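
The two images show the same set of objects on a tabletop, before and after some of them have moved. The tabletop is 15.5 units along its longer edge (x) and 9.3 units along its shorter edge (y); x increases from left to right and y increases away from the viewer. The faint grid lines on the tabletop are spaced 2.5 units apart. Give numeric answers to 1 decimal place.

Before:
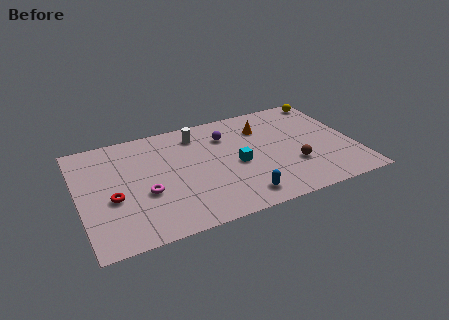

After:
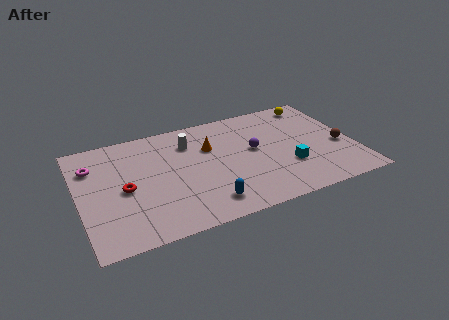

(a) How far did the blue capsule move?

1.9

The blue capsule was near (8.7, 1.4) before and (6.8, 1.6) after, so it travelled √(1.9² + 0.2²) ≈ 1.9 units.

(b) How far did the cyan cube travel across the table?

3.0

The cyan cube was near (8.8, 4.2) before and (11.6, 3.0) after, so it travelled √(2.8² + 1.2²) ≈ 3.0 units.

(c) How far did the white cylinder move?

0.8

The white cylinder was near (6.9, 7.6) before and (6.4, 7.0) after, so it travelled √(0.5² + 0.6²) ≈ 0.8 units.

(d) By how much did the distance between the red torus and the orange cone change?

-4.0

They were about 9.3 units apart before and 5.3 after — 4.0 units closer together.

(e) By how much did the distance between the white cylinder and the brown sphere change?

+2.1

They were about 6.8 units apart before and 8.9 after — 2.1 units further apart.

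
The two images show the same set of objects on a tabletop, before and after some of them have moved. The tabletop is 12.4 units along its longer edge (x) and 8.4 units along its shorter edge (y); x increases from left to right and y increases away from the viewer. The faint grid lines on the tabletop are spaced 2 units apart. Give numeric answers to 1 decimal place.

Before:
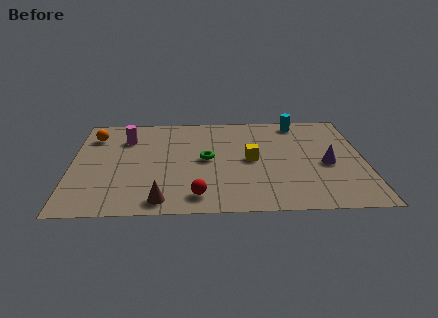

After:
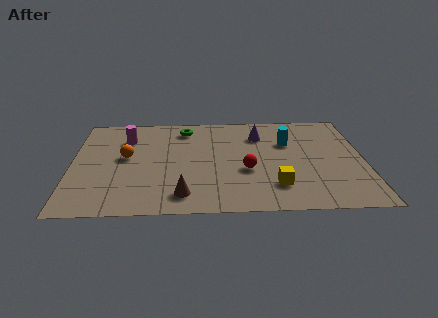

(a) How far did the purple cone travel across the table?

3.8

The purple cone moved from about (10.8, 3.7) to (8.0, 6.3), a distance of √(2.8² + 2.6²) ≈ 3.8.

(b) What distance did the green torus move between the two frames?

2.8

The green torus was near (5.7, 4.3) before and (4.8, 7.0) after, so it travelled √(0.9² + 2.7²) ≈ 2.8 units.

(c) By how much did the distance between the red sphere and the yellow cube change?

-1.9

They were about 3.7 units apart before and 1.8 after — 1.9 units closer together.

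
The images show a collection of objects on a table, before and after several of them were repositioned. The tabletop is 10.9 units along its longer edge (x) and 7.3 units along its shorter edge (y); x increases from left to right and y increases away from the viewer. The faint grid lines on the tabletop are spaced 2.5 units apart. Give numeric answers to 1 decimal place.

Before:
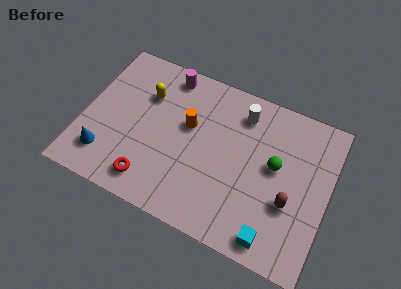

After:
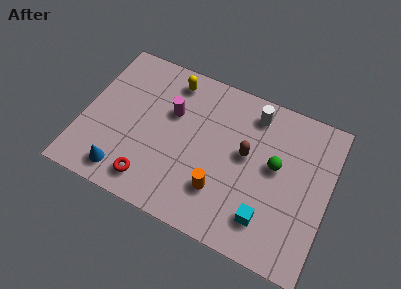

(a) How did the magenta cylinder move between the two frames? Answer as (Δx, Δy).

(0.4, -1.7)

From the two frames, the magenta cylinder sits at roughly (3.4, 6.4) before and (3.8, 4.7) after.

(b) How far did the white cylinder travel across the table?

0.5

The white cylinder was near (6.8, 5.9) before and (7.3, 6.1) after, so it travelled √(0.5² + 0.2²) ≈ 0.5 units.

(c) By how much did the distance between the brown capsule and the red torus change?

-1.3

They were about 6.2 units apart before and 4.9 after — 1.3 units closer together.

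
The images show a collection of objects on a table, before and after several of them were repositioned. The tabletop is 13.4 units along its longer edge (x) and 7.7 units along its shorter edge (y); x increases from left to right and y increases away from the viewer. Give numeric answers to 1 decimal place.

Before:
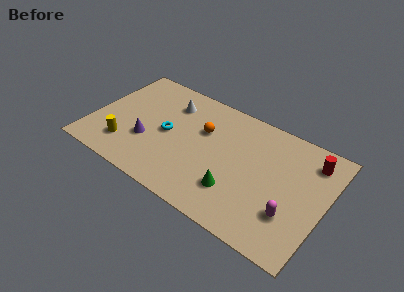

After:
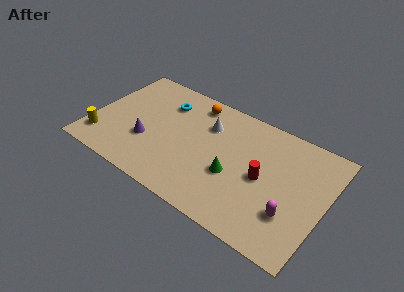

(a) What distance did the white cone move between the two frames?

2.3

From (4.1, 5.9) to (6.4, 5.5), the white cone covered √(2.3² + 0.4²) ≈ 2.3 units.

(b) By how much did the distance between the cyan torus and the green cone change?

+0.7

They were about 4.6 units apart before and 5.3 after — 0.7 units further apart.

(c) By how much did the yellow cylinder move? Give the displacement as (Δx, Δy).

(-1.4, -0.2)

The yellow cylinder was at about (2.2, 1.8) and moved to about (0.8, 1.6).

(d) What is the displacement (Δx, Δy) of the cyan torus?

(-0.5, 2.0)

The cyan torus started near (4.3, 3.8) and ended near (3.8, 5.8).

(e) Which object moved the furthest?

the red cylinder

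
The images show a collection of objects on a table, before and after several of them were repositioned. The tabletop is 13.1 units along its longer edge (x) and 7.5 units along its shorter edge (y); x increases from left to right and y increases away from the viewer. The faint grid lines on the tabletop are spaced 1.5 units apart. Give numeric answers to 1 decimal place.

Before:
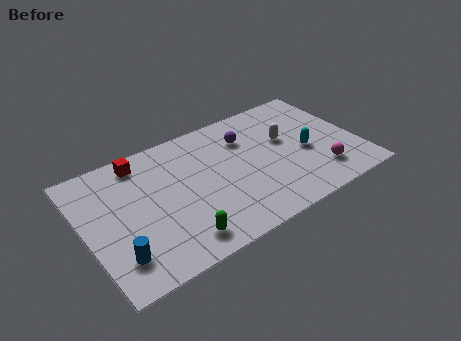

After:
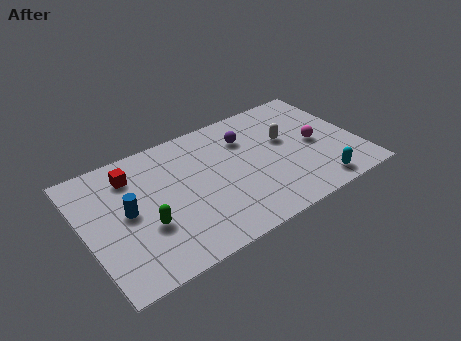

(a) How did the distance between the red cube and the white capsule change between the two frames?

+0.3

They were about 7.1 units apart before and 7.4 after — 0.3 units further apart.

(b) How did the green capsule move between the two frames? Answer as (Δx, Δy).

(-1.3, 1.5)

The green capsule was at about (4.0, 1.2) and moved to about (2.7, 2.7).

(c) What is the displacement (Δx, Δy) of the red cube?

(-0.5, -0.6)

From the two frames, the red cube sits at roughly (3.0, 6.5) before and (2.5, 5.9) after.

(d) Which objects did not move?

the purple sphere and the white capsule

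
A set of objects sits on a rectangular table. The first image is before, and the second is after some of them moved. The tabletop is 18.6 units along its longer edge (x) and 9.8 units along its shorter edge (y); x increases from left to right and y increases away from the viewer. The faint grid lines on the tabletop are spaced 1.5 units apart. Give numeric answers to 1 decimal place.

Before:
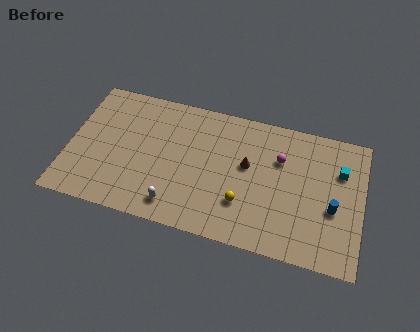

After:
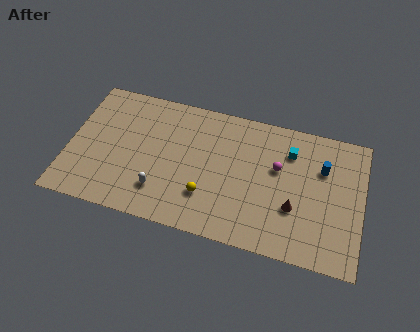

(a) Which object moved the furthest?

the brown cone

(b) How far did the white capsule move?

1.3

From (7.0, 1.6) to (6.0, 2.4), the white capsule covered √(1.0² + 0.8²) ≈ 1.3 units.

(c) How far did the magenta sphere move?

0.7

The magenta sphere was near (13.3, 6.7) before and (13.2, 6.0) after, so it travelled √(0.1² + 0.7²) ≈ 0.7 units.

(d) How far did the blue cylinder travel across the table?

2.8

From (16.8, 4.0) to (16.0, 6.7), the blue cylinder covered √(0.8² + 2.7²) ≈ 2.8 units.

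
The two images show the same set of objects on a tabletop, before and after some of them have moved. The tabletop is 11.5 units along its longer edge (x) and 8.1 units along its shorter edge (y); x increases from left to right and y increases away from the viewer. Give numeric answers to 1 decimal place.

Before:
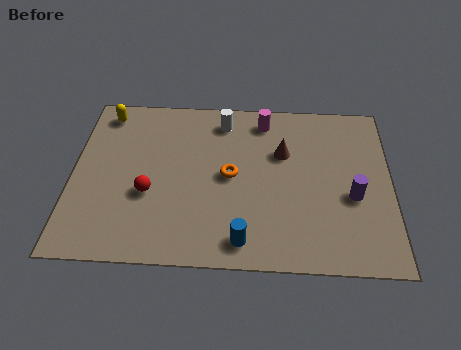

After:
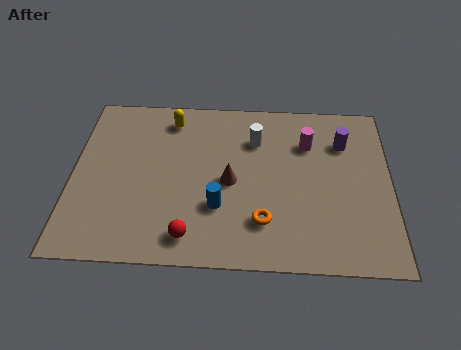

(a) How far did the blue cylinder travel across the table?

1.7

The blue cylinder moved from about (6.2, 1.1) to (5.3, 2.6), a distance of √(0.9² + 1.5²) ≈ 1.7.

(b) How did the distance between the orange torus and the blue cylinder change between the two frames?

-1.3

They were about 3.0 units apart before and 1.7 after — 1.3 units closer together.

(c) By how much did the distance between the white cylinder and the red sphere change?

+0.7

Before: roughly 4.5 units apart; after: 5.2. That's 0.7 units further apart.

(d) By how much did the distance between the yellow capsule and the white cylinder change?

-1.1

They were about 4.3 units apart before and 3.2 after — 1.1 units closer together.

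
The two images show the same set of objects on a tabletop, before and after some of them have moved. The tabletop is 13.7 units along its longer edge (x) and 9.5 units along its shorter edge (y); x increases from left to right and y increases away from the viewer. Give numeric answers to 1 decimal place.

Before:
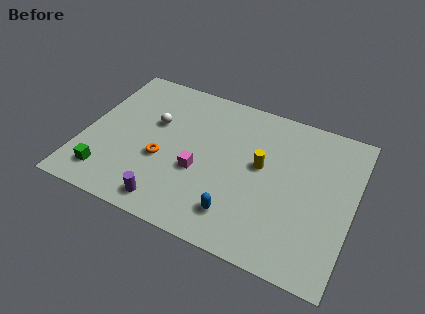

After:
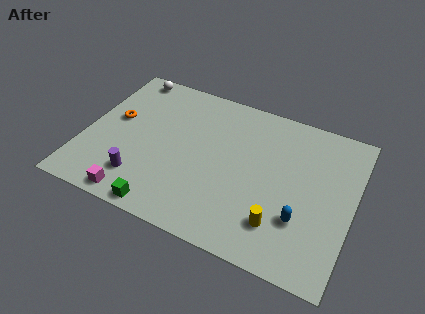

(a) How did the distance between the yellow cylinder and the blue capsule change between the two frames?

-2.3

Before: roughly 3.5 units apart; after: 1.2. That's 2.3 units closer together.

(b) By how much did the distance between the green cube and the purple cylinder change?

-1.4

They were about 3.3 units apart before and 1.9 after — 1.4 units closer together.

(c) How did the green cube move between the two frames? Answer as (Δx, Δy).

(3.1, -0.9)

The green cube started near (1.5, 1.7) and ended near (4.6, 0.8).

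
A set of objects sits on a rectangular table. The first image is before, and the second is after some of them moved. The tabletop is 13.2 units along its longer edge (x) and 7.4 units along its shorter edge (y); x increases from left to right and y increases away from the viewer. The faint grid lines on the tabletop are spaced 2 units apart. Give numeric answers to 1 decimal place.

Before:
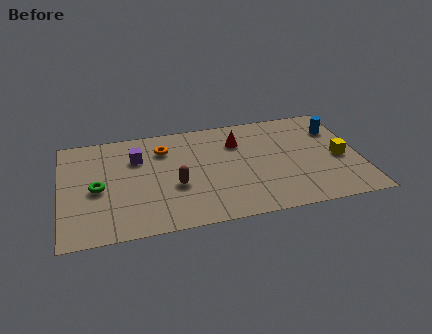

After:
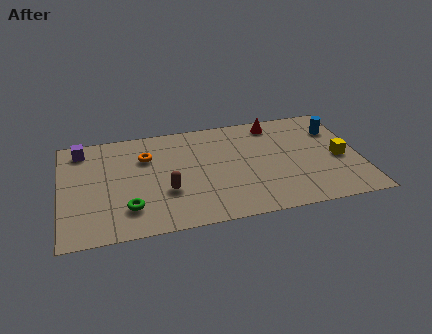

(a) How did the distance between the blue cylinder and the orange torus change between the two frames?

+0.8

The distance was about 7.7 in the first image and 8.5 in the second, so they moved 0.8 units further apart.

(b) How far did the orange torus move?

0.9

The orange torus was near (4.6, 5.6) before and (3.8, 5.2) after, so it travelled √(0.8² + 0.4²) ≈ 0.9 units.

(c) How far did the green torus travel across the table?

2.1

From (1.6, 3.4) to (2.9, 1.8), the green torus covered √(1.3² + 1.6²) ≈ 2.1 units.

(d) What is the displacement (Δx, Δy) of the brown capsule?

(-0.4, -0.3)

The brown capsule started near (5.0, 2.9) and ended near (4.6, 2.6).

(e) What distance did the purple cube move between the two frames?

2.6

From (3.4, 5.2) to (1.0, 6.3), the purple cube covered √(2.4² + 1.1²) ≈ 2.6 units.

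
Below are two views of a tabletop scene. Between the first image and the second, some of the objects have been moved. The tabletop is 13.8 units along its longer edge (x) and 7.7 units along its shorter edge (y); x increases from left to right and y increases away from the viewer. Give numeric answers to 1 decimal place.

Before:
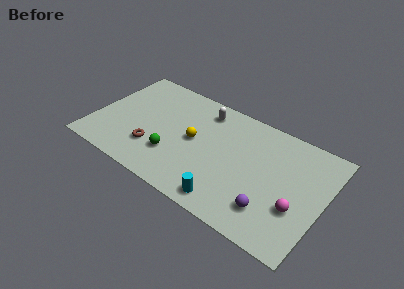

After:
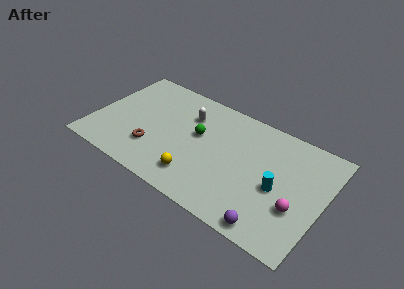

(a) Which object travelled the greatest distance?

the cyan cylinder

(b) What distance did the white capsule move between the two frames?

1.1

From (6.2, 6.4) to (5.4, 5.6), the white capsule covered √(0.8² + 0.8²) ≈ 1.1 units.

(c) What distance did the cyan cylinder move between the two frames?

3.5

The cyan cylinder moved from about (8.6, 1.0) to (11.2, 3.4), a distance of √(2.6² + 2.4²) ≈ 3.5.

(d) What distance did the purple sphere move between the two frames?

1.0

The purple sphere was near (11.0, 1.8) before and (11.2, 0.8) after, so it travelled √(0.2² + 1.0²) ≈ 1.0 units.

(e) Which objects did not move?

the brown torus and the magenta sphere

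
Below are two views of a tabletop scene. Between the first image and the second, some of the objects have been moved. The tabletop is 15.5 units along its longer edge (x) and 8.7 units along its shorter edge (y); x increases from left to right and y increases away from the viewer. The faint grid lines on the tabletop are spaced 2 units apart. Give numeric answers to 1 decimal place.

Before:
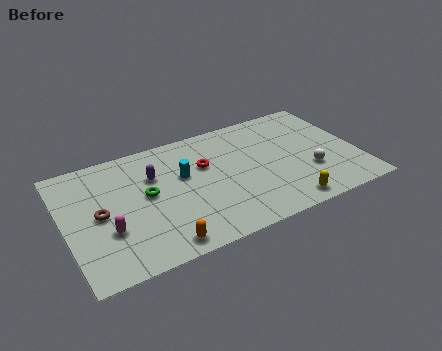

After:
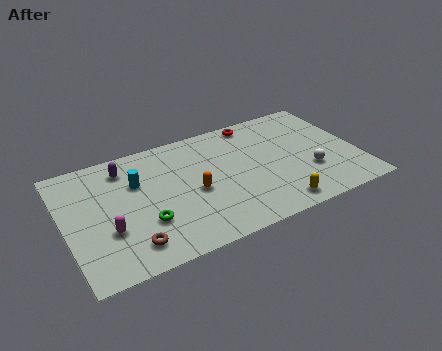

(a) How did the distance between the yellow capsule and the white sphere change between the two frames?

+0.3

They were about 2.5 units apart before and 2.8 after — 0.3 units further apart.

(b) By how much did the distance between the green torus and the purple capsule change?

+3.0

Before: roughly 1.3 units apart; after: 4.3. That's 3.0 units further apart.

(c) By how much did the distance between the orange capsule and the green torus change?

-0.8

Before: roughly 3.7 units apart; after: 2.9. That's 0.8 units closer together.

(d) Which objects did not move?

the white sphere and the magenta capsule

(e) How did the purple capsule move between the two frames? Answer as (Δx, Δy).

(-1.4, 1.2)

The purple capsule started near (4.8, 5.9) and ended near (3.4, 7.1).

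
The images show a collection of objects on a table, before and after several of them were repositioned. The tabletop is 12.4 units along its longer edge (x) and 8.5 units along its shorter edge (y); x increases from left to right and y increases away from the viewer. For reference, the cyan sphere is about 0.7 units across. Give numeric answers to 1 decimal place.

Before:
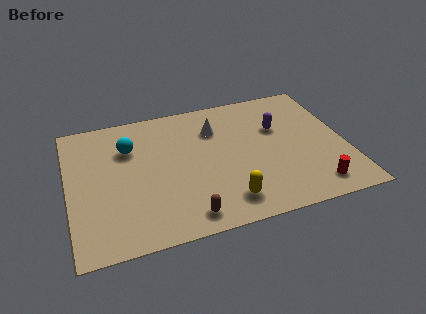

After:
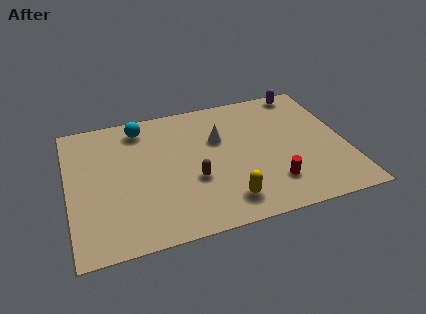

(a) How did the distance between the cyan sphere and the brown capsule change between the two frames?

-0.9

They were about 5.4 units apart before and 4.5 after — 0.9 units closer together.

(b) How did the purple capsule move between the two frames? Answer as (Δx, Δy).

(1.4, 2.2)

From the two frames, the purple capsule sits at roughly (9.5, 5.5) before and (10.9, 7.7) after.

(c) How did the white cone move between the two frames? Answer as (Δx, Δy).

(0.1, -0.7)

The white cone was at about (6.7, 6.2) and moved to about (6.8, 5.5).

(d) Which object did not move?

the yellow capsule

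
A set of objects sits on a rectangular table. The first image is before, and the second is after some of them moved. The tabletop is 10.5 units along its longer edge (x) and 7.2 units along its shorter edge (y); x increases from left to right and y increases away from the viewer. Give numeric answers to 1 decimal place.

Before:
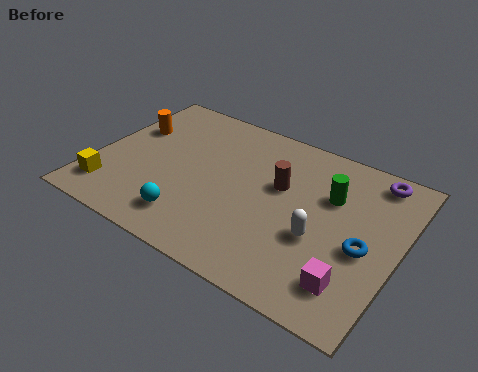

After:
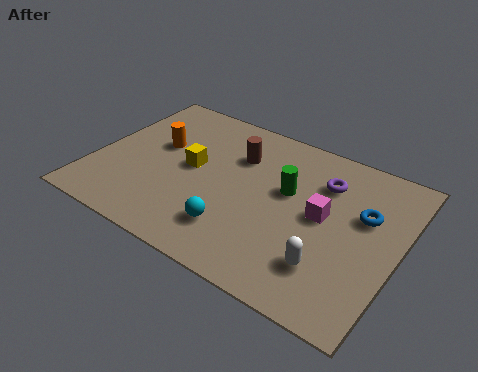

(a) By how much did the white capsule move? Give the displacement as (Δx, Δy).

(0.5, -1.0)

From the two frames, the white capsule sits at roughly (7.9, 2.8) before and (8.4, 1.8) after.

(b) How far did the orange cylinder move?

1.2

The orange cylinder was near (0.9, 4.7) before and (2.0, 4.3) after, so it travelled √(1.1² + 0.4²) ≈ 1.2 units.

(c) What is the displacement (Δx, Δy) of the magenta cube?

(-1.3, 2.3)

From the two frames, the magenta cube sits at roughly (9.2, 1.5) before and (7.9, 3.8) after.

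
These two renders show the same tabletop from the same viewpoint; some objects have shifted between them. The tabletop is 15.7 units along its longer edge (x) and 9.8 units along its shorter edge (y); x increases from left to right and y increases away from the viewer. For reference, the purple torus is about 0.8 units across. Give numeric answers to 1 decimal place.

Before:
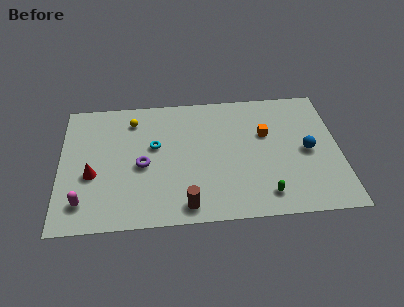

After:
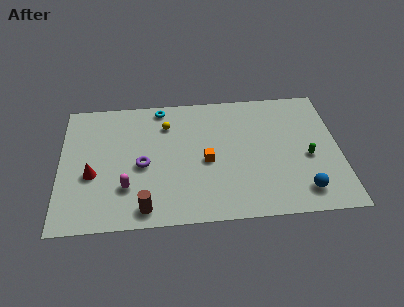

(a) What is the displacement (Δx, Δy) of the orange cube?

(-3.4, -1.8)

From the two frames, the orange cube sits at roughly (11.6, 6.2) before and (8.2, 4.4) after.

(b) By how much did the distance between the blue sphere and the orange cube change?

+3.2

The distance was about 2.7 in the first image and 5.9 in the second, so they moved 3.2 units further apart.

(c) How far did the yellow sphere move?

2.0

The yellow sphere was near (4.1, 7.9) before and (6.0, 7.4) after, so it travelled √(1.9² + 0.5²) ≈ 2.0 units.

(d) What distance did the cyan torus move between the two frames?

3.0

From (5.3, 5.8) to (5.7, 8.8), the cyan torus covered √(0.4² + 3.0²) ≈ 3.0 units.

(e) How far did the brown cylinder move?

2.3

The brown cylinder was near (7.0, 1.2) before and (4.7, 1.2) after, so it travelled √(2.3² + 0.0²) ≈ 2.3 units.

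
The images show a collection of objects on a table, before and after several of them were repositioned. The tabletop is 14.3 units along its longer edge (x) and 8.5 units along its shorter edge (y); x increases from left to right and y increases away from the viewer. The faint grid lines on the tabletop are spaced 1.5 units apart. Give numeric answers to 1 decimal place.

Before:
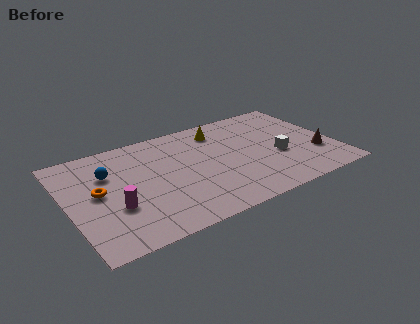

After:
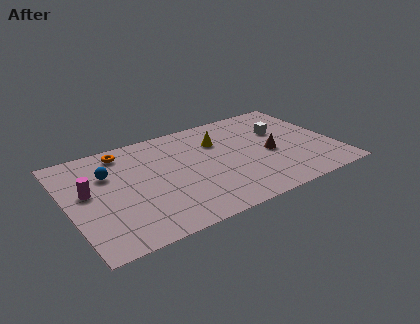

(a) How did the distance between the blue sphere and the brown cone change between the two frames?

-2.6

The distance was about 11.3 in the first image and 8.7 in the second, so they moved 2.6 units closer together.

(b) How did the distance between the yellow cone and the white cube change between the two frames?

-1.0

They were about 4.4 units apart before and 3.4 after — 1.0 units closer together.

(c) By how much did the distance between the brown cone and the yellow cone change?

-3.0

Before: roughly 6.3 units apart; after: 3.3. That's 3.0 units closer together.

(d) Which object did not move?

the blue sphere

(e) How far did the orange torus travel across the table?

3.3

From (1.6, 4.5) to (3.3, 7.3), the orange torus covered √(1.7² + 2.8²) ≈ 3.3 units.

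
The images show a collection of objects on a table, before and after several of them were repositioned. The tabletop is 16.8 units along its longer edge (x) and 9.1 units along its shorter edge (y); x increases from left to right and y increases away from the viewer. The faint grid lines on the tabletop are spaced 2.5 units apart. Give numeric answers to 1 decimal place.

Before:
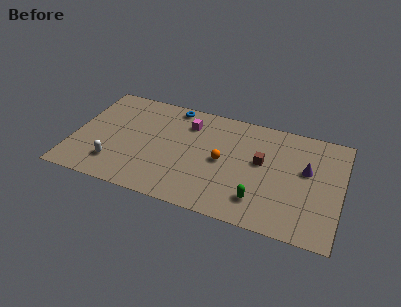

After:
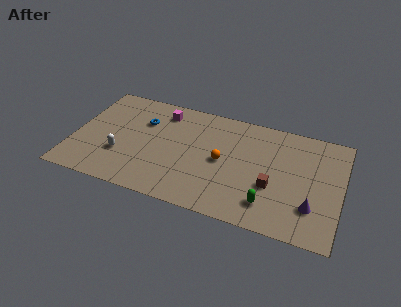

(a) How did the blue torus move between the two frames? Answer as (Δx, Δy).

(-1.7, -1.9)

The blue torus started near (5.9, 8.2) and ended near (4.2, 6.3).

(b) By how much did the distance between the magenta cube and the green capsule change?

+2.1

They were about 7.0 units apart before and 9.1 after — 2.1 units further apart.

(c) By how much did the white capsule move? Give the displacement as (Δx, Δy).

(0.3, 0.9)

The white capsule started near (2.8, 2.1) and ended near (3.1, 3.0).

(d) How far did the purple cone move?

2.9

The purple cone was near (14.6, 5.4) before and (15.1, 2.5) after, so it travelled √(0.5² + 2.9²) ≈ 2.9 units.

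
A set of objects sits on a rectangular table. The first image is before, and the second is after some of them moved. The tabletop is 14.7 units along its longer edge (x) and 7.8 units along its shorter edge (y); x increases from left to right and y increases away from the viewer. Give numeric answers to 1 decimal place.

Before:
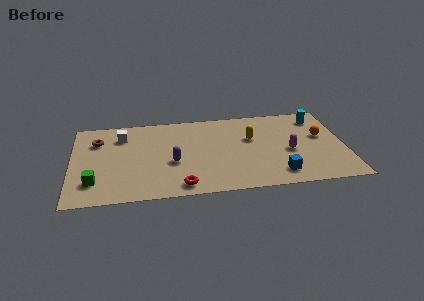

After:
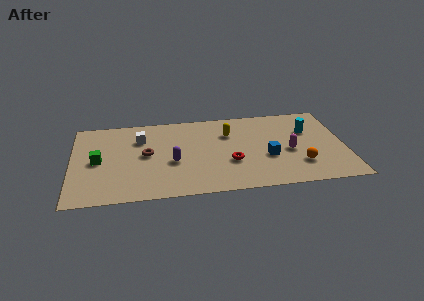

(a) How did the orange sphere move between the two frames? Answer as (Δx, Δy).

(-1.3, -2.5)

From the two frames, the orange sphere sits at roughly (13.5, 4.6) before and (12.2, 2.1) after.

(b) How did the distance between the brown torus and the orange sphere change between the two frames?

-3.7

The distance was about 12.1 in the first image and 8.4 in the second, so they moved 3.7 units closer together.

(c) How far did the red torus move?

3.2

From (5.8, 1.0) to (8.5, 2.8), the red torus covered √(2.7² + 1.8²) ≈ 3.2 units.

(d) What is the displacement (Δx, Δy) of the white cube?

(1.0, -0.4)

From the two frames, the white cube sits at roughly (2.7, 6.0) before and (3.7, 5.6) after.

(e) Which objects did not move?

the purple capsule and the magenta capsule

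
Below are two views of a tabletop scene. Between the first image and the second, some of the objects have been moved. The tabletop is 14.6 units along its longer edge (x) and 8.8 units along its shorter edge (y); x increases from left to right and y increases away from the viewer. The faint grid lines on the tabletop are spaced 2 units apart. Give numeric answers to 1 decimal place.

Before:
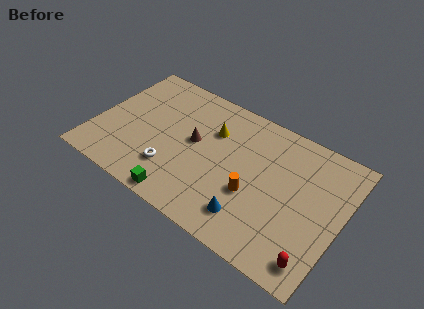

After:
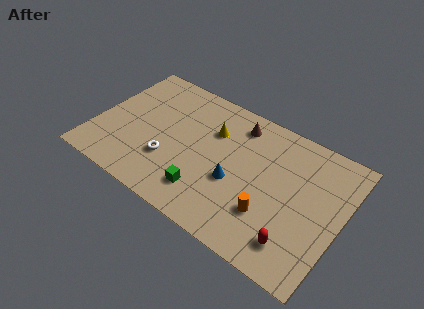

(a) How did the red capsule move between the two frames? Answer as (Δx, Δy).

(-1.2, 0.4)

The red capsule was at about (13.6, 1.3) and moved to about (12.4, 1.7).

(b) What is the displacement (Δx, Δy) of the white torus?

(-0.3, 0.5)

The white torus started near (4.9, 2.3) and ended near (4.6, 2.8).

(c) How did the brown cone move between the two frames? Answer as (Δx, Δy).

(2.2, 2.5)

The brown cone was at about (5.8, 4.8) and moved to about (8.0, 7.3).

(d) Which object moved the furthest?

the brown cone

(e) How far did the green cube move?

1.6

The green cube moved from about (5.8, 0.8) to (7.0, 1.9), a distance of √(1.2² + 1.1²) ≈ 1.6.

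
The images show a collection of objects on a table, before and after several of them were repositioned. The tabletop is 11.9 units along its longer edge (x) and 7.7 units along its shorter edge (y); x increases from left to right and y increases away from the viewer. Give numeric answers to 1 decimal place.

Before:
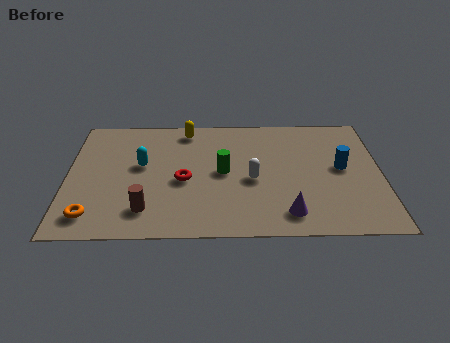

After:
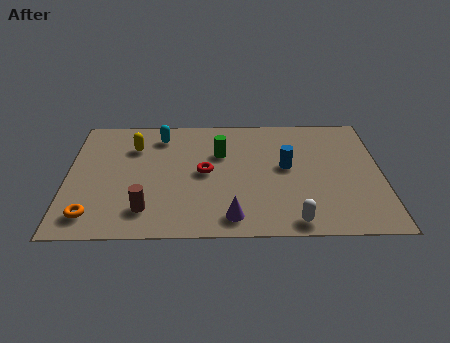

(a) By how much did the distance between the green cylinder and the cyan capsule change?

-0.5

Before: roughly 3.1 units apart; after: 2.6. That's 0.5 units closer together.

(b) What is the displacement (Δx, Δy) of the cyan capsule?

(0.7, 1.9)

From the two frames, the cyan capsule sits at roughly (2.8, 4.4) before and (3.5, 6.3) after.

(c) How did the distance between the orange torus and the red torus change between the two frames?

+0.9

The distance was about 4.0 in the first image and 4.9 in the second, so they moved 0.9 units further apart.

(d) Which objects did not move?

the brown cylinder and the orange torus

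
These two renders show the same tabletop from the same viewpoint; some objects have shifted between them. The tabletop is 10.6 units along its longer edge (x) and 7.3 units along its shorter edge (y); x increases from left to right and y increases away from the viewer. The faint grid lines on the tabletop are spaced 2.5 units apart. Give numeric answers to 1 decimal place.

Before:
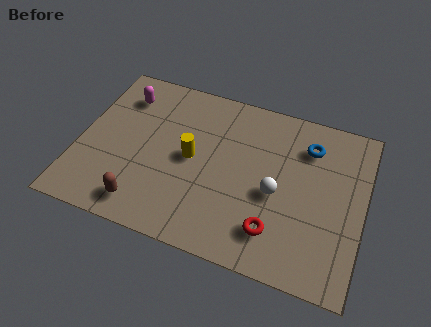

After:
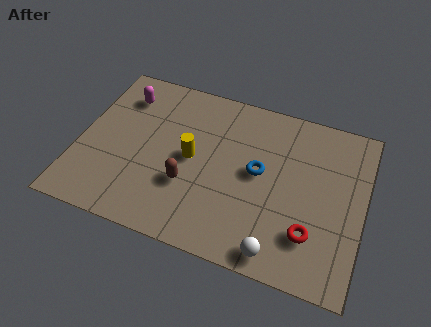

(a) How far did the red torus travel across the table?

1.3

The red torus was near (7.5, 1.6) before and (8.8, 1.9) after, so it travelled √(1.3² + 0.3²) ≈ 1.3 units.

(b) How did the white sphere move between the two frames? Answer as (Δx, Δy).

(0.3, -2.4)

The white sphere started near (7.4, 3.2) and ended near (7.7, 0.8).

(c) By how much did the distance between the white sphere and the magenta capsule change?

+1.5

Before: roughly 6.5 units apart; after: 8.0. That's 1.5 units further apart.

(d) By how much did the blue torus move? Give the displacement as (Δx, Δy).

(-1.7, -1.7)

From the two frames, the blue torus sits at roughly (8.4, 5.6) before and (6.7, 3.9) after.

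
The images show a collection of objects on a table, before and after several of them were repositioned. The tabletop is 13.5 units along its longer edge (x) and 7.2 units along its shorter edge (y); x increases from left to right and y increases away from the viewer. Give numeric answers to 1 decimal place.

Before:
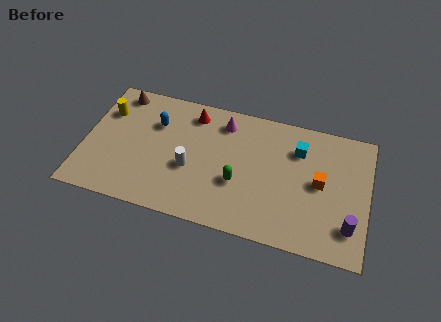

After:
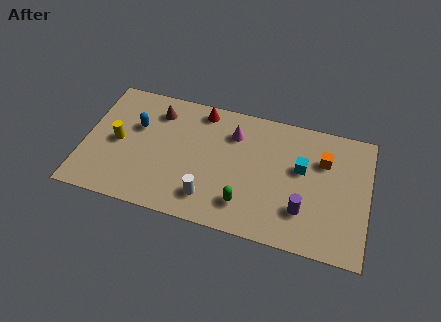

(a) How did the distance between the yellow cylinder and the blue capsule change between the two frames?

-1.0

The distance was about 2.4 in the first image and 1.4 in the second, so they moved 1.0 units closer together.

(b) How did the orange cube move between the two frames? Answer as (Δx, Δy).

(0.1, 1.3)

The orange cube was at about (11.2, 3.7) and moved to about (11.3, 5.0).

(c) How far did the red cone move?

0.5

From (5.0, 6.0) to (5.4, 6.3), the red cone covered √(0.4² + 0.3²) ≈ 0.5 units.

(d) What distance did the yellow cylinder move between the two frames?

1.7

The yellow cylinder moved from about (0.9, 5.1) to (1.6, 3.5), a distance of √(0.7² + 1.6²) ≈ 1.7.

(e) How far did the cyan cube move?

1.0

From (10.1, 5.3) to (10.3, 4.3), the cyan cube covered √(0.2² + 1.0²) ≈ 1.0 units.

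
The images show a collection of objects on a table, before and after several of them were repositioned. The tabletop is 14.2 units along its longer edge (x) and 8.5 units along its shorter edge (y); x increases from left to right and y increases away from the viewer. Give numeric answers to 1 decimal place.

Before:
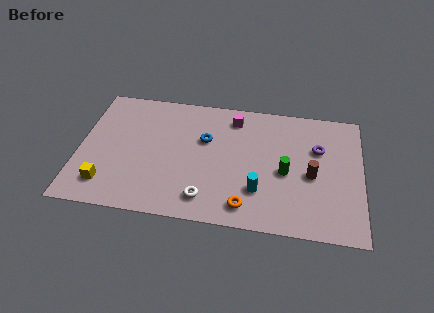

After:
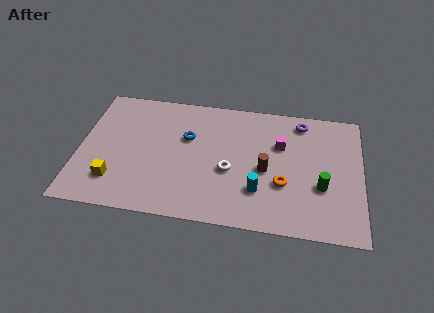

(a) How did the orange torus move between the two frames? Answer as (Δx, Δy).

(1.8, 1.7)

The orange torus started near (8.5, 1.3) and ended near (10.3, 3.0).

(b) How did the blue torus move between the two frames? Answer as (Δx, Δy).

(-0.9, 0.0)

The blue torus was at about (6.3, 5.4) and moved to about (5.4, 5.4).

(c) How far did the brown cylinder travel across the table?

2.3

From (11.7, 3.8) to (9.4, 3.8), the brown cylinder covered √(2.3² + 0.0²) ≈ 2.3 units.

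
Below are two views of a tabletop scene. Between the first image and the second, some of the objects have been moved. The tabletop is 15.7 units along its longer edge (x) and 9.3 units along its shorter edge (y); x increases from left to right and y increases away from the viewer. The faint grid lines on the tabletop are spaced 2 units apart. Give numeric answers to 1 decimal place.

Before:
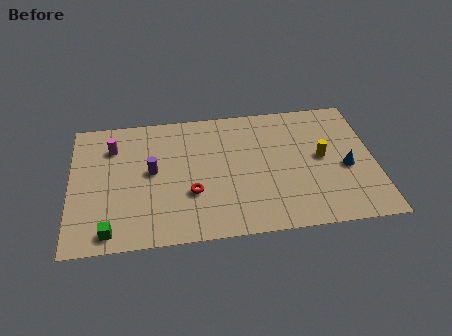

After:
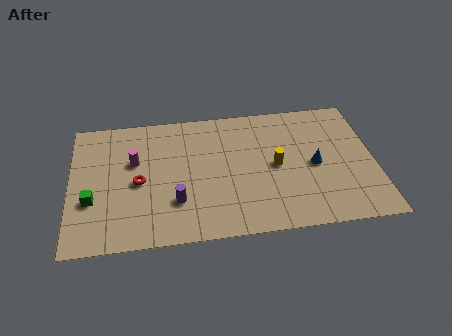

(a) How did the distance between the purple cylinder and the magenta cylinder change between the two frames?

+0.9

Before: roughly 2.8 units apart; after: 3.7. That's 0.9 units further apart.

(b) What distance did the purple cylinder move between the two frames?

2.6

The purple cylinder was near (4.2, 5.0) before and (5.4, 2.7) after, so it travelled √(1.2² + 2.3²) ≈ 2.6 units.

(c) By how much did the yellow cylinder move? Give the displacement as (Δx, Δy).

(-2.4, -0.3)

The yellow cylinder was at about (13.0, 4.9) and moved to about (10.6, 4.6).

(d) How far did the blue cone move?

1.6

The blue cone was near (14.2, 4.0) before and (12.6, 4.4) after, so it travelled √(1.6² + 0.4²) ≈ 1.6 units.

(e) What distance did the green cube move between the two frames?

2.4

From (2.0, 1.1) to (1.1, 3.3), the green cube covered √(0.9² + 2.2²) ≈ 2.4 units.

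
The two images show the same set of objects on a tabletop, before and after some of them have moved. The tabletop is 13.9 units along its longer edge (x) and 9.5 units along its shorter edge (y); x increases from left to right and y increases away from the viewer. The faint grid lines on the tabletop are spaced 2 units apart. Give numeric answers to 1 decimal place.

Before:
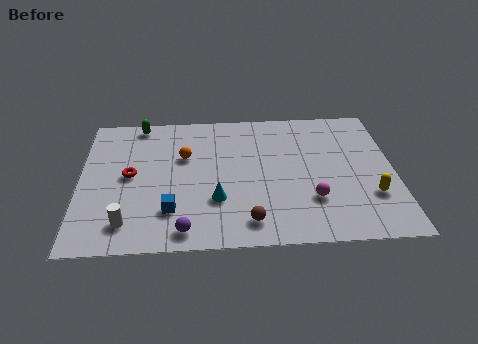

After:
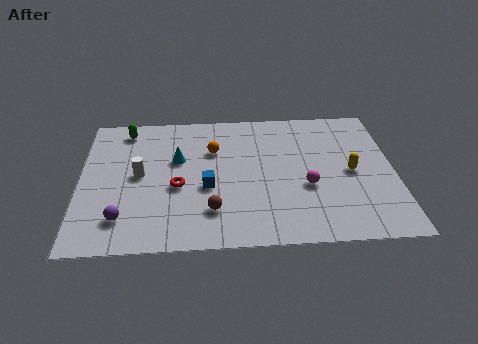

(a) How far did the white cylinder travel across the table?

3.2

From (2.1, 1.7) to (2.6, 4.9), the white cylinder covered √(0.5² + 3.2²) ≈ 3.2 units.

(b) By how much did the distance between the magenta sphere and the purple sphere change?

+2.4

The distance was about 5.9 in the first image and 8.3 in the second, so they moved 2.4 units further apart.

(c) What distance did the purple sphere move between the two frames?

2.8

From (4.6, 1.1) to (1.9, 2.0), the purple sphere covered √(2.7² + 0.9²) ≈ 2.8 units.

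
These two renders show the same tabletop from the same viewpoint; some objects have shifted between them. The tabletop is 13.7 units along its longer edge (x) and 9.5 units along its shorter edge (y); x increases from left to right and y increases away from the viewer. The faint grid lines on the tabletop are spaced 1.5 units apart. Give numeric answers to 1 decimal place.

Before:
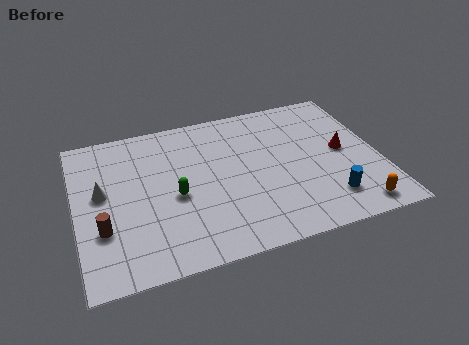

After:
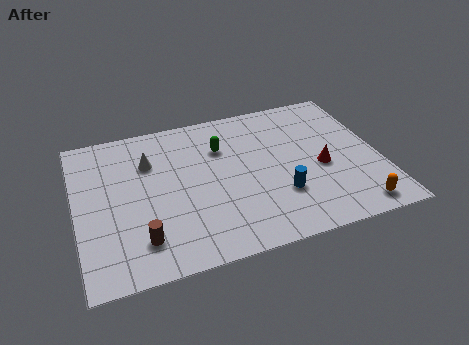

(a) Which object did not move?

the orange capsule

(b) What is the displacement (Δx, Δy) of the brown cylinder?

(1.6, -1.1)

From the two frames, the brown cylinder sits at roughly (1.1, 3.1) before and (2.7, 2.0) after.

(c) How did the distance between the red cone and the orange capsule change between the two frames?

-0.6

They were about 3.8 units apart before and 3.2 after — 0.6 units closer together.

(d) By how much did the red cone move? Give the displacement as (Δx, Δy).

(-1.1, -0.8)

From the two frames, the red cone sits at roughly (12.1, 4.9) before and (11.0, 4.1) after.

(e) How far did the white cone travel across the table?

2.6

The white cone was near (1.2, 5.3) before and (3.4, 6.7) after, so it travelled √(2.2² + 1.4²) ≈ 2.6 units.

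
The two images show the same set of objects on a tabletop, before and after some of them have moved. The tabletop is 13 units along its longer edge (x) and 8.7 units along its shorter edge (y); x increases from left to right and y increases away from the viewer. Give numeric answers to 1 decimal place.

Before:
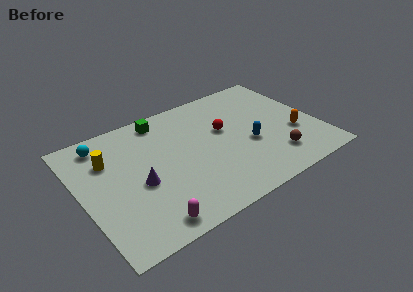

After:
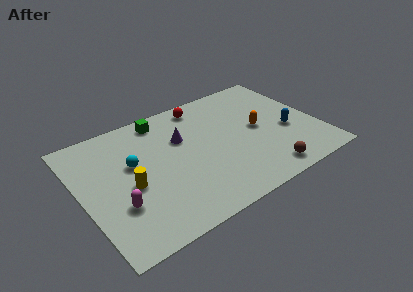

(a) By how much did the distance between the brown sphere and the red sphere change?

+2.9

Before: roughly 4.0 units apart; after: 6.9. That's 2.9 units further apart.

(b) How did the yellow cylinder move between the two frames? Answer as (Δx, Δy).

(0.8, -2.3)

The yellow cylinder was at about (1.7, 6.1) and moved to about (2.5, 3.8).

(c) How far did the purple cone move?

3.4

The purple cone was near (3.0, 3.7) before and (5.7, 5.7) after, so it travelled √(2.7² + 2.0²) ≈ 3.4 units.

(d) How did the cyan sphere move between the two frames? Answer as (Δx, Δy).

(1.3, -2.2)

From the two frames, the cyan sphere sits at roughly (1.6, 7.4) before and (2.9, 5.2) after.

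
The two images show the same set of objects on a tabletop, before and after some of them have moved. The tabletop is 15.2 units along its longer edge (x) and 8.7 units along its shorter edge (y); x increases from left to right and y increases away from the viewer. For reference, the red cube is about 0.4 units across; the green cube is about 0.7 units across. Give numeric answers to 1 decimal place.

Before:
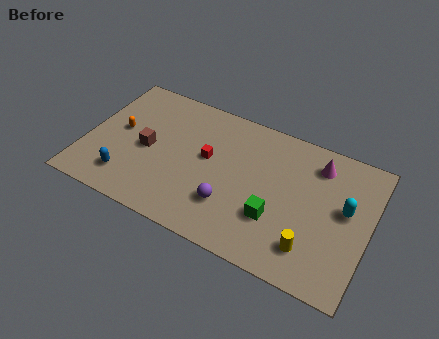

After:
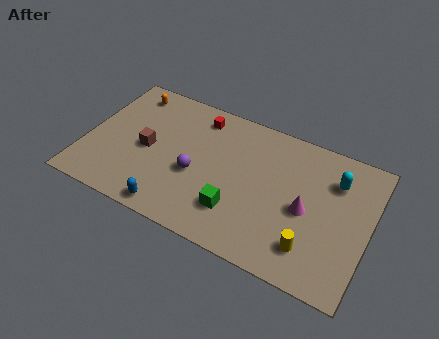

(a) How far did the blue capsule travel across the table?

2.8

The blue capsule moved from about (2.5, 1.8) to (5.1, 0.9), a distance of √(2.6² + 0.9²) ≈ 2.8.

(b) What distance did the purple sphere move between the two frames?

2.3

The purple sphere was near (8.0, 2.5) before and (6.0, 3.6) after, so it travelled √(2.0² + 1.1²) ≈ 2.3 units.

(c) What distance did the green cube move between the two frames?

2.1

The green cube was near (10.4, 2.8) before and (8.4, 2.3) after, so it travelled √(2.0² + 0.5²) ≈ 2.1 units.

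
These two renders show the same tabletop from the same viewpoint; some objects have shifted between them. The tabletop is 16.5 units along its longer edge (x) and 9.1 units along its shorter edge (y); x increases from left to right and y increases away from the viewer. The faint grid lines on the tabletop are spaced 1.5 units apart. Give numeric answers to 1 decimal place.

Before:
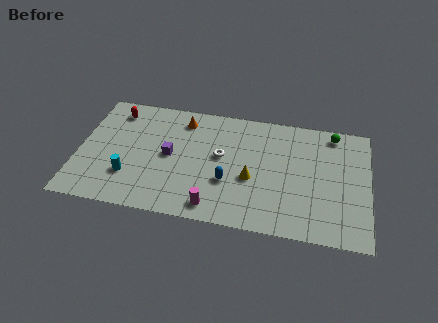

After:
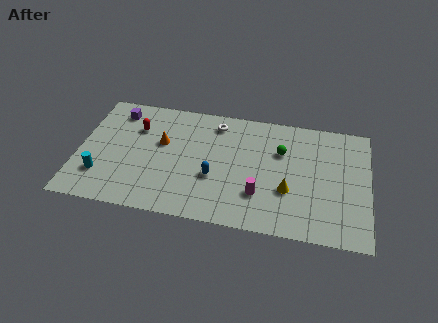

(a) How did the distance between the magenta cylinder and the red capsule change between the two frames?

-0.6

They were about 8.7 units apart before and 8.1 after — 0.6 units closer together.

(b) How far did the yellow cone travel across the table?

2.2

The yellow cone was near (9.9, 3.7) before and (12.0, 3.2) after, so it travelled √(2.1² + 0.5²) ≈ 2.2 units.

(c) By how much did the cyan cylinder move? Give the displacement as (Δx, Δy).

(-1.6, -0.2)

From the two frames, the cyan cylinder sits at roughly (3.0, 2.6) before and (1.4, 2.4) after.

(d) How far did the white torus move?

2.5

The white torus moved from about (8.1, 5.1) to (7.7, 7.6), a distance of √(0.4² + 2.5²) ≈ 2.5.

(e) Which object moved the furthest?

the purple cube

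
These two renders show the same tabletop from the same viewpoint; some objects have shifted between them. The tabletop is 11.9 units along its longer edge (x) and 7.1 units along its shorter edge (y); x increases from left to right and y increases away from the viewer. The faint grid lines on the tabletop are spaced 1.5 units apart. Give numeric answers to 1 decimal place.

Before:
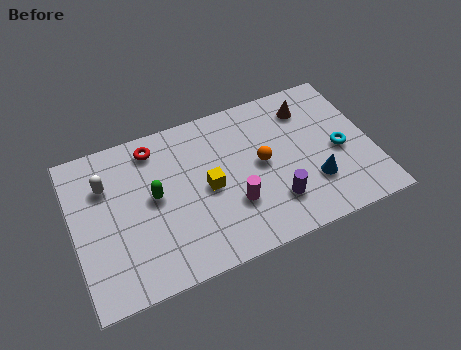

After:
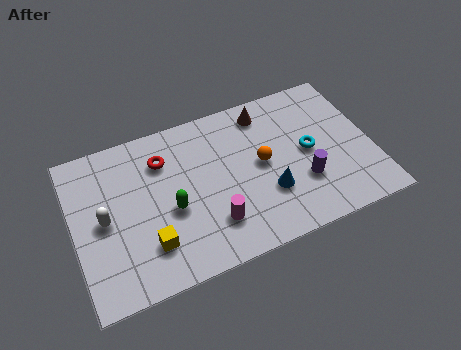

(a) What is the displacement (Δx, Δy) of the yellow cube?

(-2.5, -1.6)

From the two frames, the yellow cube sits at roughly (5.3, 3.4) before and (2.8, 1.8) after.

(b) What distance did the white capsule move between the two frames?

1.5

The white capsule was near (1.4, 5.0) before and (1.2, 3.5) after, so it travelled √(0.2² + 1.5²) ≈ 1.5 units.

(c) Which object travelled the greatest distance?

the yellow cube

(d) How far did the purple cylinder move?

1.3

The purple cylinder was near (7.8, 1.8) before and (9.0, 2.3) after, so it travelled √(1.2² + 0.5²) ≈ 1.3 units.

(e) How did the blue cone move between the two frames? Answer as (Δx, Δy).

(-1.8, 0.2)

The blue cone started near (9.4, 2.1) and ended near (7.6, 2.3).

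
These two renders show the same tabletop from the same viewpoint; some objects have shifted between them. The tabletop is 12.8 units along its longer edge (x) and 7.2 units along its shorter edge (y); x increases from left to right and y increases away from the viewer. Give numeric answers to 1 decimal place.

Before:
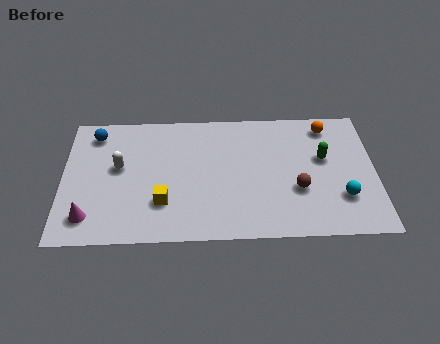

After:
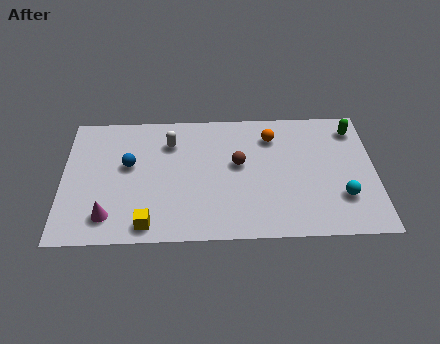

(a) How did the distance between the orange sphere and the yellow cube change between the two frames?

-1.0

Before: roughly 7.9 units apart; after: 6.9. That's 1.0 units closer together.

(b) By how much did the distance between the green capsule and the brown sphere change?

+3.1

The distance was about 2.0 in the first image and 5.1 in the second, so they moved 3.1 units further apart.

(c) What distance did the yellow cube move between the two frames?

1.3

The yellow cube was near (4.1, 2.1) before and (3.5, 0.9) after, so it travelled √(0.6² + 1.2²) ≈ 1.3 units.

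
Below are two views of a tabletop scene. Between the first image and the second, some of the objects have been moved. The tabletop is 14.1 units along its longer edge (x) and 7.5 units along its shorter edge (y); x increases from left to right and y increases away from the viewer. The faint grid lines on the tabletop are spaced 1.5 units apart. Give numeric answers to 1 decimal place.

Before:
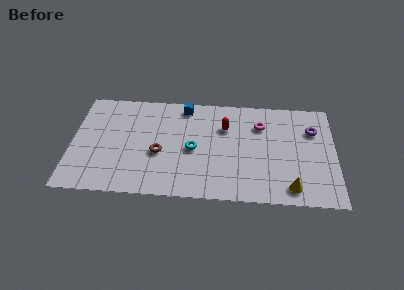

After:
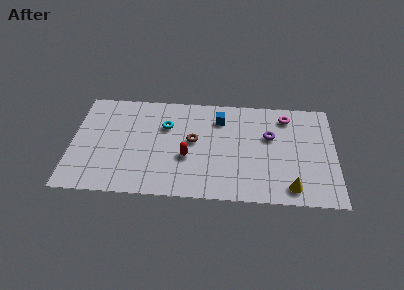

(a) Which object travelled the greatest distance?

the red capsule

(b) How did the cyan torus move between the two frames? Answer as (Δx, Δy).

(-1.5, 1.6)

The cyan torus was at about (6.5, 3.5) and moved to about (5.0, 5.1).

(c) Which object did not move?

the yellow cone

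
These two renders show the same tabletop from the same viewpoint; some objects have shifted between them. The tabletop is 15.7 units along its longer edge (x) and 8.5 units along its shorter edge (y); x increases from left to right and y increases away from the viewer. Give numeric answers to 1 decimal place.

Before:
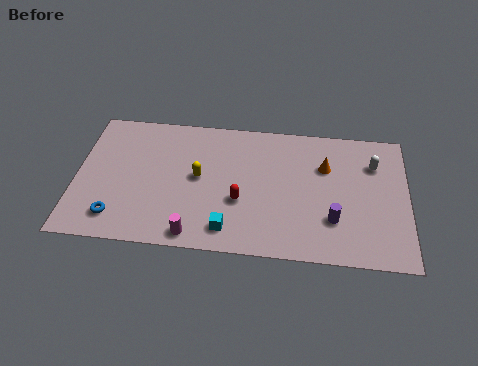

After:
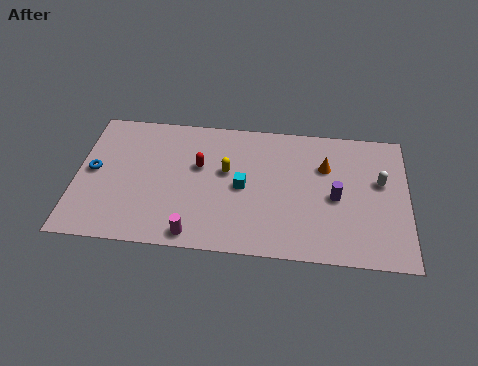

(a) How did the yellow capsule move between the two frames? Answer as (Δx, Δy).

(1.3, 0.5)

The yellow capsule started near (5.8, 4.5) and ended near (7.1, 5.0).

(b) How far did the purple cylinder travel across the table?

1.4

From (12.2, 2.5) to (12.3, 3.9), the purple cylinder covered √(0.1² + 1.4²) ≈ 1.4 units.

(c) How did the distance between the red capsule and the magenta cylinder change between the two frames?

+1.2

Before: roughly 3.1 units apart; after: 4.3. That's 1.2 units further apart.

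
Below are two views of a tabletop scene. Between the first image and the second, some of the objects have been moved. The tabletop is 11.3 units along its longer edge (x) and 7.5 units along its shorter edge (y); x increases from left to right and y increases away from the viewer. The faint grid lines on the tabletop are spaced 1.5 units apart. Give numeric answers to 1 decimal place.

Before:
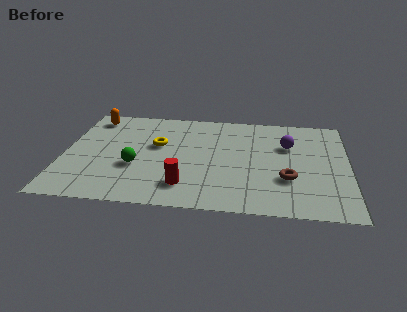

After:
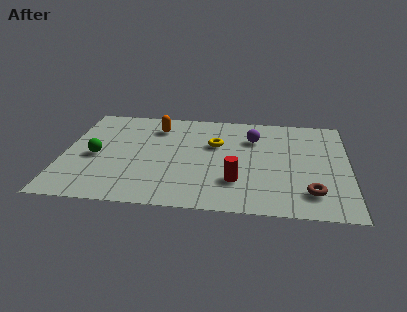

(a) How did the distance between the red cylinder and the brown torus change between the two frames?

-1.2

They were about 4.1 units apart before and 2.9 after — 1.2 units closer together.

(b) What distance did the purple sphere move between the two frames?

1.5

From (8.9, 5.0) to (7.5, 5.4), the purple sphere covered √(1.4² + 0.4²) ≈ 1.5 units.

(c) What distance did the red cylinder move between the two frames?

2.1

The red cylinder moved from about (4.9, 1.6) to (6.9, 2.1), a distance of √(2.0² + 0.5²) ≈ 2.1.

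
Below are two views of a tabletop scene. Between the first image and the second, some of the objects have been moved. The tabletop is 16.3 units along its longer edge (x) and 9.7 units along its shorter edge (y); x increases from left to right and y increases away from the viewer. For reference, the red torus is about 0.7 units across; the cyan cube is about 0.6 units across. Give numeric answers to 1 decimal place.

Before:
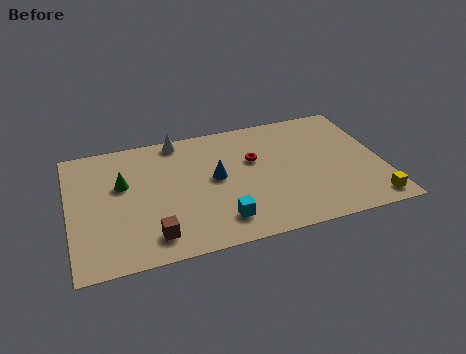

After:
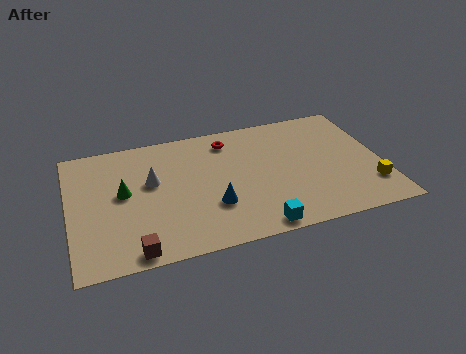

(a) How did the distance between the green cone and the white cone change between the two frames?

-2.6

They were about 4.2 units apart before and 1.6 after — 2.6 units closer together.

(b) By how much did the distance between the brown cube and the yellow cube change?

+1.2

Before: roughly 11.3 units apart; after: 12.5. That's 1.2 units further apart.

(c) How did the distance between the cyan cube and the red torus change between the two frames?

+2.5

Before: roughly 4.7 units apart; after: 7.2. That's 2.5 units further apart.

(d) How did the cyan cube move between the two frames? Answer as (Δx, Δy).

(1.8, -1.0)

From the two frames, the cyan cube sits at roughly (7.6, 1.9) before and (9.4, 0.9) after.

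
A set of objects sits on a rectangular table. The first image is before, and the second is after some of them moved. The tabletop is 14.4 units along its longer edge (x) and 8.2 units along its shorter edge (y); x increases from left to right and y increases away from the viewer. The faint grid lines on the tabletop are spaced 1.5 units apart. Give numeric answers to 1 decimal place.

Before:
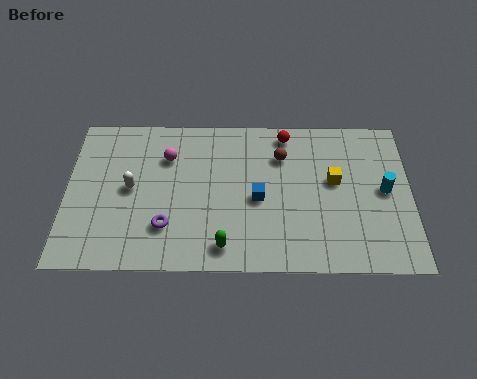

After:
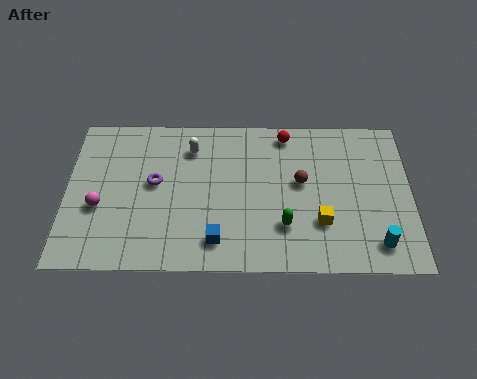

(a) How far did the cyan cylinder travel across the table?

2.8

The cyan cylinder moved from about (13.3, 4.2) to (12.9, 1.4), a distance of √(0.4² + 2.8²) ≈ 2.8.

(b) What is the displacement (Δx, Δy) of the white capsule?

(2.5, 2.2)

From the two frames, the white capsule sits at roughly (2.7, 4.2) before and (5.2, 6.4) after.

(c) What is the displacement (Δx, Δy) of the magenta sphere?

(-2.8, -2.7)

The magenta sphere started near (4.2, 5.9) and ended near (1.4, 3.2).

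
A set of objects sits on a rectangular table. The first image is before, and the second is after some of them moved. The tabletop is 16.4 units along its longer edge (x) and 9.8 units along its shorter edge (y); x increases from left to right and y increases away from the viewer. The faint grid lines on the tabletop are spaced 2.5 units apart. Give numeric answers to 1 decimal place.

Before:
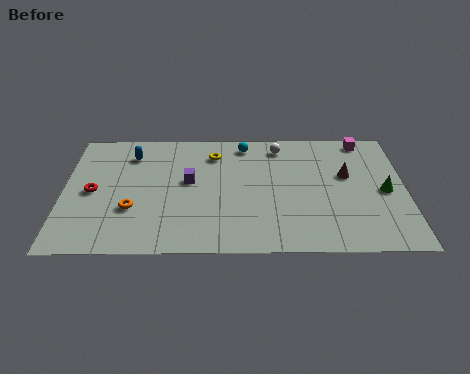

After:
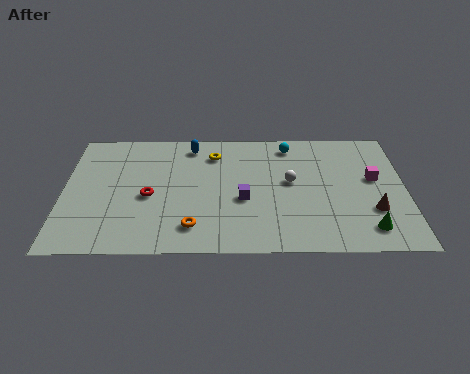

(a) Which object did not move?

the yellow torus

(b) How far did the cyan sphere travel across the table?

2.2

The cyan sphere was near (8.7, 8.5) before and (10.9, 8.4) after, so it travelled √(2.2² + 0.1²) ≈ 2.2 units.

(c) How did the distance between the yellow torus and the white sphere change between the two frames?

+1.1

Before: roughly 3.3 units apart; after: 4.4. That's 1.1 units further apart.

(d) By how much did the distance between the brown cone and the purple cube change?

-1.3

The distance was about 7.6 in the first image and 6.3 in the second, so they moved 1.3 units closer together.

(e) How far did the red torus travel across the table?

2.7

The red torus moved from about (1.4, 4.7) to (4.1, 4.3), a distance of √(2.7² + 0.4²) ≈ 2.7.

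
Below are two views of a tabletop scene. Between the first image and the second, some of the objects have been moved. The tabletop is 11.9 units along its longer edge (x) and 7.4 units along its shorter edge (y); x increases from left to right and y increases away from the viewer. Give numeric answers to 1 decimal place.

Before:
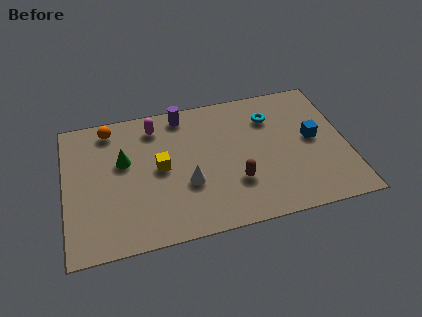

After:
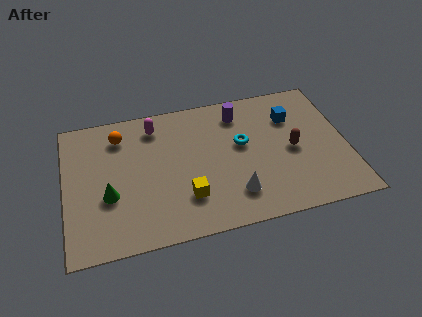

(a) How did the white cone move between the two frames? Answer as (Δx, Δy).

(1.9, -1.0)

The white cone started near (5.1, 2.7) and ended near (7.0, 1.7).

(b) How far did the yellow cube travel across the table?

2.1

The yellow cube moved from about (4.0, 3.8) to (5.0, 2.0), a distance of √(1.0² + 1.8²) ≈ 2.1.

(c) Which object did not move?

the magenta capsule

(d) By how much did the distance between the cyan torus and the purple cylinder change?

-2.1

The distance was about 3.8 in the first image and 1.7 in the second, so they moved 2.1 units closer together.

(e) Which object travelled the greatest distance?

the brown capsule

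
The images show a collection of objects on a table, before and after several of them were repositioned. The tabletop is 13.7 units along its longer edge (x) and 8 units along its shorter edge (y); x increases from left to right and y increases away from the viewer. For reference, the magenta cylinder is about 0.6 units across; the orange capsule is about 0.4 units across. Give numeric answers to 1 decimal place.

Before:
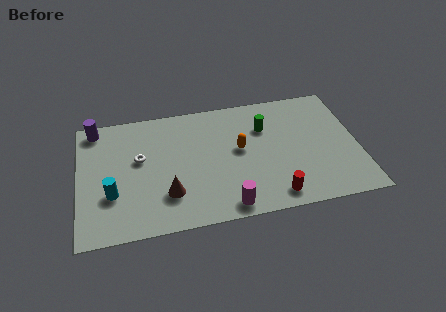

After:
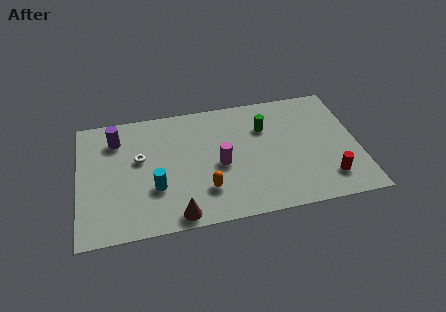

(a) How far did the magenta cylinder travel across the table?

2.7

From (7.1, 0.9) to (6.9, 3.6), the magenta cylinder covered √(0.2² + 2.7²) ≈ 2.7 units.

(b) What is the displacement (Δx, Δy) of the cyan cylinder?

(2.1, 0.0)

The cyan cylinder was at about (1.6, 2.7) and moved to about (3.7, 2.7).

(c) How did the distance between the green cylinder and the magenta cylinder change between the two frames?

-2.1

They were about 5.1 units apart before and 3.0 after — 2.1 units closer together.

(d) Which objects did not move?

the white torus and the green cylinder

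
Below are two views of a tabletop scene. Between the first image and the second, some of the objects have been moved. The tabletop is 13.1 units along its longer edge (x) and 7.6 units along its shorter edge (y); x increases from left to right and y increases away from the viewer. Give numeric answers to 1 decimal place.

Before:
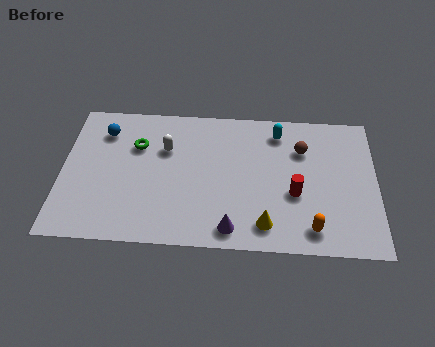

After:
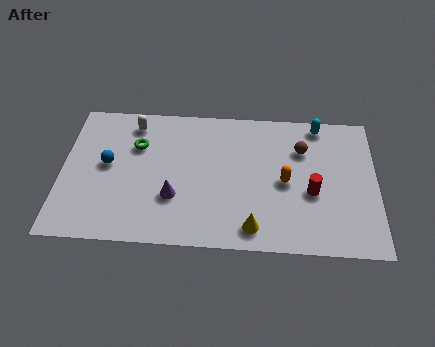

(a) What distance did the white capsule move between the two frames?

1.9

The white capsule moved from about (4.3, 5.1) to (2.9, 6.4), a distance of √(1.4² + 1.3²) ≈ 1.9.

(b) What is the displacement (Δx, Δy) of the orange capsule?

(-1.1, 2.4)

The orange capsule was at about (10.4, 1.2) and moved to about (9.3, 3.6).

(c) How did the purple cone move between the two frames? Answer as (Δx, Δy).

(-2.4, 1.5)

The purple cone was at about (7.1, 1.0) and moved to about (4.7, 2.5).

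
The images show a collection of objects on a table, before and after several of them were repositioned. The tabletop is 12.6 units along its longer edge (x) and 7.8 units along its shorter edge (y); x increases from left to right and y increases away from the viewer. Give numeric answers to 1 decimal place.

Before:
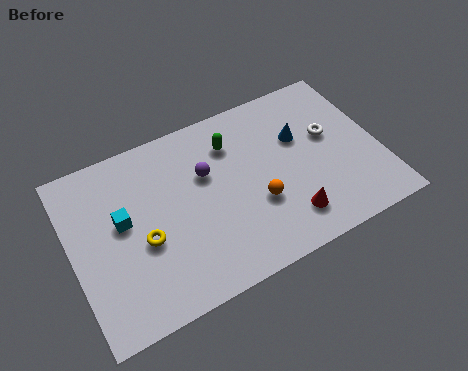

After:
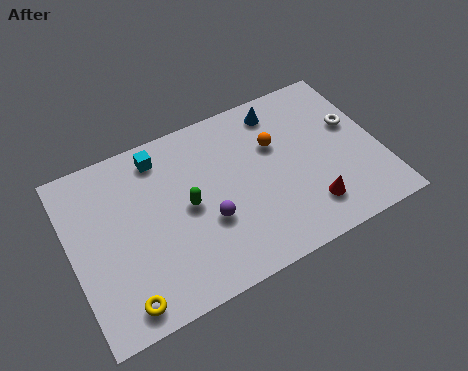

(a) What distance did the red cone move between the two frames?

0.9

From (8.5, 1.6) to (9.4, 1.7), the red cone covered √(0.9² + 0.1²) ≈ 0.9 units.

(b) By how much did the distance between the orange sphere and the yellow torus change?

+3.3

The distance was about 4.6 in the first image and 7.9 in the second, so they moved 3.3 units further apart.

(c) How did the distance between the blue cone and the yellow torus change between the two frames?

+2.2

Before: roughly 6.9 units apart; after: 9.1. That's 2.2 units further apart.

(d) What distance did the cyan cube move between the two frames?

2.8

From (2.1, 4.4) to (3.9, 6.6), the cyan cube covered √(1.8² + 2.2²) ≈ 2.8 units.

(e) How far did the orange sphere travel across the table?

2.5

The orange sphere moved from about (7.4, 2.8) to (8.5, 5.1), a distance of √(1.1² + 2.3²) ≈ 2.5.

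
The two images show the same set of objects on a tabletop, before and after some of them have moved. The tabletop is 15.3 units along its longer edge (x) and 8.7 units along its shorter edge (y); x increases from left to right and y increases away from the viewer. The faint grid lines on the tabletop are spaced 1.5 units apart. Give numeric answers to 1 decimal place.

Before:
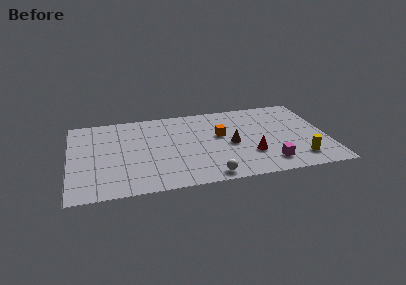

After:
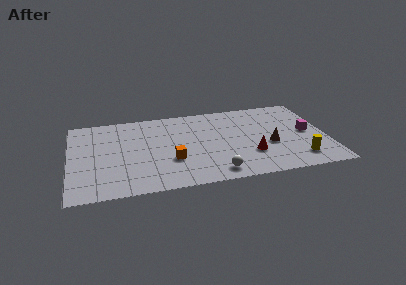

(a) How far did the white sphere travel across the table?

0.5

From (8.1, 0.9) to (8.5, 1.2), the white sphere covered √(0.4² + 0.3²) ≈ 0.5 units.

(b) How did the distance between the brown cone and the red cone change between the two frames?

-0.3

The distance was about 1.7 in the first image and 1.4 in the second, so they moved 0.3 units closer together.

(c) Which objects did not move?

the yellow cylinder and the red cone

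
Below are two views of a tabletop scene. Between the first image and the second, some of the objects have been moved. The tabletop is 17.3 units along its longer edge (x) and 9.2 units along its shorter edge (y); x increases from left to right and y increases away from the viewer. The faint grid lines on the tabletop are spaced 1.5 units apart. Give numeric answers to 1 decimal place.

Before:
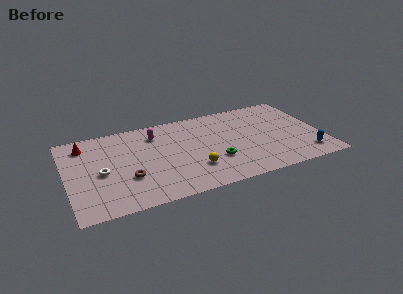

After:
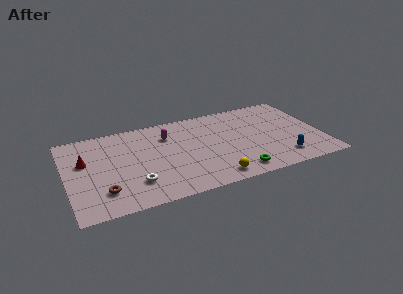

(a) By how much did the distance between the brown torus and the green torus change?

+3.0

They were about 5.9 units apart before and 8.9 after — 3.0 units further apart.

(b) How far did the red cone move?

1.8

The red cone moved from about (1.4, 7.5) to (1.3, 5.7), a distance of √(0.1² + 1.8²) ≈ 1.8.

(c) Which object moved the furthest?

the white torus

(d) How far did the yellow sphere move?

1.8

The yellow sphere moved from about (8.4, 2.6) to (9.6, 1.2), a distance of √(1.2² + 1.4²) ≈ 1.8.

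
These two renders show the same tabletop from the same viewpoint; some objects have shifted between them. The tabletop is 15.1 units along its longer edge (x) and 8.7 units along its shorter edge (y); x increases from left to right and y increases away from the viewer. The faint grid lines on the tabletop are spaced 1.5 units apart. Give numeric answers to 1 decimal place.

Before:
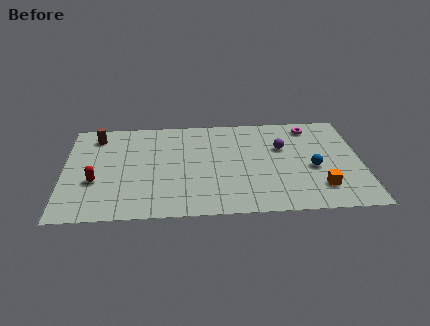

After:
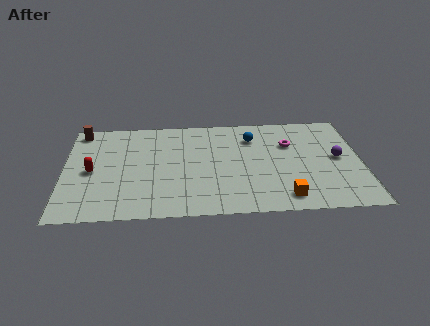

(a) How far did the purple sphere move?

3.0

The purple sphere moved from about (11.1, 5.6) to (13.9, 4.5), a distance of √(2.8² + 1.1²) ≈ 3.0.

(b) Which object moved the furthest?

the blue sphere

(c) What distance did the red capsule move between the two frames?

0.9

The red capsule moved from about (1.6, 3.2) to (1.4, 4.1), a distance of √(0.2² + 0.9²) ≈ 0.9.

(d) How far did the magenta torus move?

1.9

The magenta torus moved from about (12.6, 7.4) to (11.5, 5.9), a distance of √(1.1² + 1.5²) ≈ 1.9.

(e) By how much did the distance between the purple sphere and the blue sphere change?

+2.4

The distance was about 2.4 in the first image and 4.8 in the second, so they moved 2.4 units further apart.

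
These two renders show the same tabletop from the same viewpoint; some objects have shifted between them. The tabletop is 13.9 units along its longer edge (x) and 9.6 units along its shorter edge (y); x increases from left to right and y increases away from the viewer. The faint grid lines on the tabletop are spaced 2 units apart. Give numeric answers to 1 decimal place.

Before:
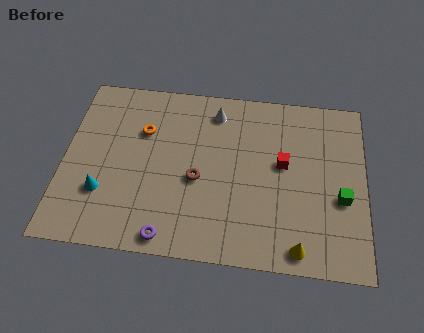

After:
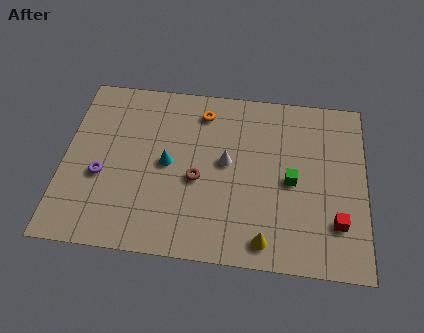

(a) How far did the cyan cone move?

3.5

The cyan cone was near (1.9, 2.9) before and (4.8, 4.8) after, so it travelled √(2.9² + 1.9²) ≈ 3.5 units.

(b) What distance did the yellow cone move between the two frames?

1.5

From (10.9, 1.0) to (9.4, 1.2), the yellow cone covered √(1.5² + 0.2²) ≈ 1.5 units.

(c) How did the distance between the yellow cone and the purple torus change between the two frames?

+2.1

They were about 5.9 units apart before and 8.0 after — 2.1 units further apart.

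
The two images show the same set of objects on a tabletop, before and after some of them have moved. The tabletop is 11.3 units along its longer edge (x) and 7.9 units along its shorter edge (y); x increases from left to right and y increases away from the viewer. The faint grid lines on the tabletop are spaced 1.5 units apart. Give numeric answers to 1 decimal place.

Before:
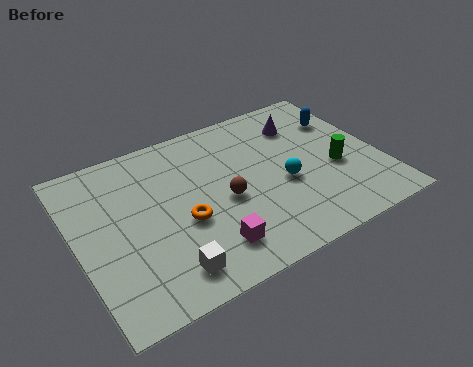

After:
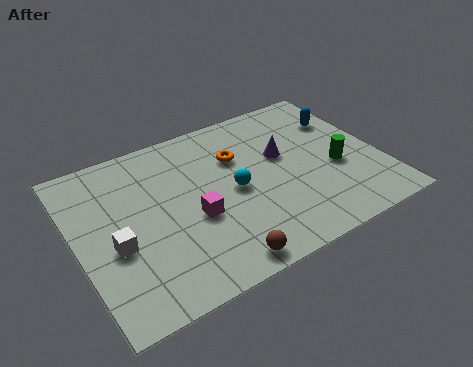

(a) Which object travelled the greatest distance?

the orange torus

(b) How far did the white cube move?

2.5

The white cube was near (2.9, 1.3) before and (1.3, 3.2) after, so it travelled √(1.6² + 1.9²) ≈ 2.5 units.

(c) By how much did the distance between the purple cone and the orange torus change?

-4.0

Before: roughly 5.7 units apart; after: 1.7. That's 4.0 units closer together.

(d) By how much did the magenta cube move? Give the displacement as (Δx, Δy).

(-0.3, 1.6)

The magenta cube was at about (4.5, 1.6) and moved to about (4.2, 3.2).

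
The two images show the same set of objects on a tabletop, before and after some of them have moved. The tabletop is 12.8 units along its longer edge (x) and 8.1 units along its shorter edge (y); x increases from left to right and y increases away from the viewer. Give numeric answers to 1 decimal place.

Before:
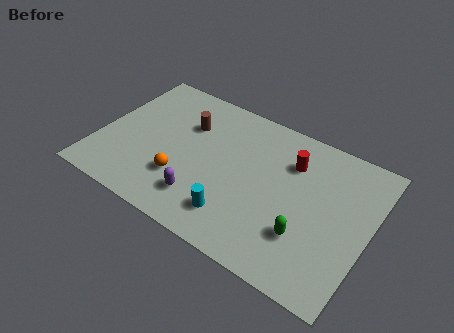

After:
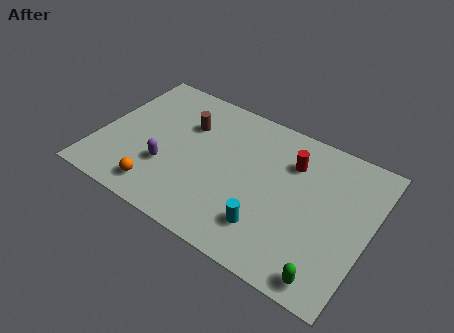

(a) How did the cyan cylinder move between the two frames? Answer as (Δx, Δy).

(1.5, 0.2)

From the two frames, the cyan cylinder sits at roughly (6.9, 1.7) before and (8.4, 1.9) after.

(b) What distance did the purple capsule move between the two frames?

2.1

From (5.3, 1.8) to (3.4, 2.7), the purple capsule covered √(1.9² + 0.9²) ≈ 2.1 units.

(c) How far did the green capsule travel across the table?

2.0

From (10.1, 2.4) to (11.4, 0.9), the green capsule covered √(1.3² + 1.5²) ≈ 2.0 units.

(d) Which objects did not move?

the brown cylinder and the red cylinder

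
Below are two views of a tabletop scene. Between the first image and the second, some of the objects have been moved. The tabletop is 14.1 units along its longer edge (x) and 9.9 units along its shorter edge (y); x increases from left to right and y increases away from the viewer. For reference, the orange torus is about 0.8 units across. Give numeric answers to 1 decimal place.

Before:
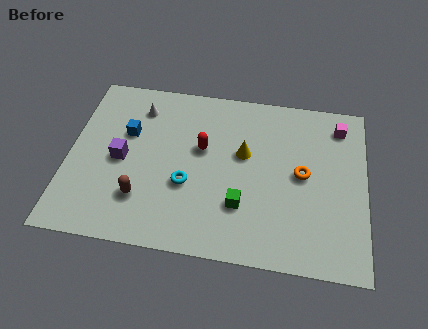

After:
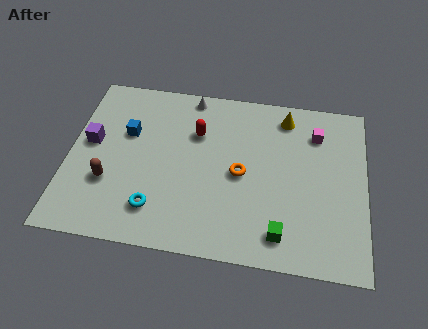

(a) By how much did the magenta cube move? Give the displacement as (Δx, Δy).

(-1.1, -0.6)

From the two frames, the magenta cube sits at roughly (12.8, 8.2) before and (11.7, 7.6) after.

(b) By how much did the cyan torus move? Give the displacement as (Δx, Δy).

(-1.4, -1.6)

From the two frames, the cyan torus sits at roughly (5.7, 3.7) before and (4.3, 2.1) after.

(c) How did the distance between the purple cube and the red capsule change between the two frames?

+1.2

Before: roughly 4.0 units apart; after: 5.2. That's 1.2 units further apart.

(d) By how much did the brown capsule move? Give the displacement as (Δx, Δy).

(-1.6, 0.7)

The brown capsule was at about (3.6, 2.6) and moved to about (2.0, 3.3).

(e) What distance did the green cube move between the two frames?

2.3

From (8.3, 2.9) to (10.2, 1.6), the green cube covered √(1.9² + 1.3²) ≈ 2.3 units.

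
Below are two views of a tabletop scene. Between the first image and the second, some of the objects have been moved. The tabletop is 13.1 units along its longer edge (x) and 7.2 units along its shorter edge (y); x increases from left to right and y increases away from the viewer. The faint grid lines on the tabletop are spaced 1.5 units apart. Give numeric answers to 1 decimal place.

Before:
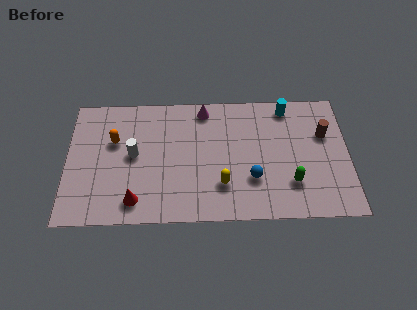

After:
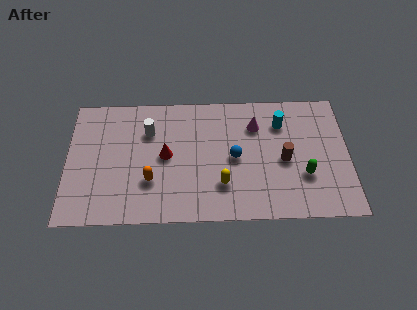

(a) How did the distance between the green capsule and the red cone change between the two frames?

-0.7

The distance was about 7.2 in the first image and 6.5 in the second, so they moved 0.7 units closer together.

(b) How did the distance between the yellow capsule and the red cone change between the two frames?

-1.0

Before: roughly 4.1 units apart; after: 3.1. That's 1.0 units closer together.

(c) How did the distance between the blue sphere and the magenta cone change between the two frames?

-2.5

They were about 4.6 units apart before and 2.1 after — 2.5 units closer together.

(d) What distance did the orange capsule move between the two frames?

2.9

From (2.2, 4.6) to (3.9, 2.3), the orange capsule covered √(1.7² + 2.3²) ≈ 2.9 units.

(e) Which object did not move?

the yellow capsule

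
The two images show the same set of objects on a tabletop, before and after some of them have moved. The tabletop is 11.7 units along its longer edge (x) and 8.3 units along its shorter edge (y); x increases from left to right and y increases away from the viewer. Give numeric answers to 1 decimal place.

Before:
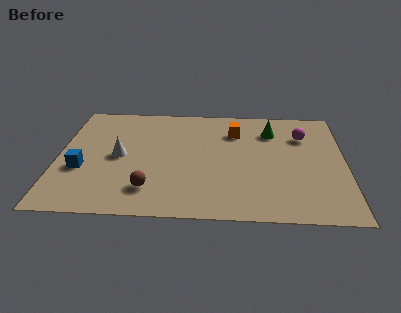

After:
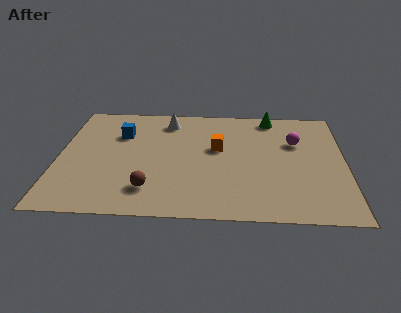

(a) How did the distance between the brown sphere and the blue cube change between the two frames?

+1.1

They were about 3.1 units apart before and 4.2 after — 1.1 units further apart.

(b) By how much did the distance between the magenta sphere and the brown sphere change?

-0.5

They were about 7.5 units apart before and 7.0 after — 0.5 units closer together.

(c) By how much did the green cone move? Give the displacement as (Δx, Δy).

(0.0, 1.1)

The green cone started near (8.7, 6.3) and ended near (8.7, 7.4).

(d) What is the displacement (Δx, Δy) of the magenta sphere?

(-0.3, -0.5)

From the two frames, the magenta sphere sits at roughly (10.0, 6.0) before and (9.7, 5.5) after.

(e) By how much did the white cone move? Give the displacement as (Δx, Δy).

(1.9, 2.8)

The white cone was at about (2.5, 4.1) and moved to about (4.4, 6.9).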